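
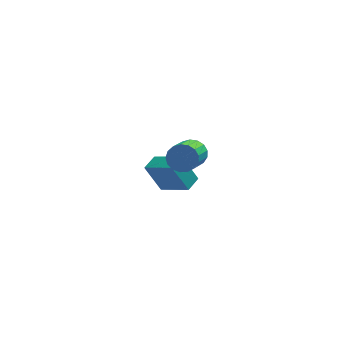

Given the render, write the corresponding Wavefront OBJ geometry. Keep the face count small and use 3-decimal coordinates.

v 1.654 -0.819 1.313
v 1.935 -0.552 1.908
v 1.408 -2.035 2.822
v 1.126 -2.301 2.227
v 1.616 -0.437 1.91
v 1.088 -1.919 2.825
v 1.305 -0.409 1.776
v 0.777 -1.891 2.69
v 1.074 -0.475 1.535
v 0.546 -1.957 2.45
v 0.976 -0.62 1.244
v 0.448 -2.102 2.159
v 1.033 -0.81 0.968
v 0.505 -2.293 1.883
v 1.232 -1.002 0.772
v 0.705 -2.485 1.686
v 1.528 -1.153 0.699
v 1.001 -2.635 1.613
v 1.853 -1.227 0.767
v 1.325 -2.709 1.681
v 2.132 -1.207 0.96
v 1.604 -2.689 1.874
v 2.302 -1.098 1.234
v 1.774 -2.581 2.148
v 2.323 -0.926 1.525
v 1.795 -2.408 2.44
v 2.191 -0.729 1.769
v 1.663 -2.211 2.683
v 0.657 3.216 -4.508
v -0.077 3.418 -3.056
v 1.167 3.941 -4.352
v 0.433 4.143 -2.899
v 1.827 2.237 -3.781
v 1.093 2.439 -2.328
v 2.337 2.962 -3.624
v 1.603 3.164 -2.172
f 2 1 5
f 2 5 3
f 3 5 6
f 3 6 4
f 5 1 7
f 5 7 6
f 6 7 8
f 6 8 4
f 7 1 9
f 7 9 8
f 8 9 10
f 8 10 4
f 9 1 11
f 9 11 10
f 10 11 12
f 10 12 4
f 11 1 13
f 11 13 12
f 12 13 14
f 12 14 4
f 13 1 15
f 13 15 14
f 14 15 16
f 14 16 4
f 15 1 17
f 15 17 16
f 16 17 18
f 16 18 4
f 17 1 19
f 17 19 18
f 18 19 20
f 18 20 4
f 19 1 21
f 19 21 20
f 20 21 22
f 20 22 4
f 21 1 23
f 21 23 22
f 22 23 24
f 22 24 4
f 23 1 25
f 23 25 24
f 24 25 26
f 24 26 4
f 25 1 27
f 25 27 26
f 26 27 28
f 26 28 4
f 27 1 2
f 27 2 28
f 28 2 3
f 28 3 4
f 30 32 29
f 33 30 29
f 29 32 31
f 31 33 29
f 30 36 32
f 34 30 33
f 34 36 30
f 32 36 31
f 35 33 31
f 31 36 35
f 35 34 33
f 36 34 35



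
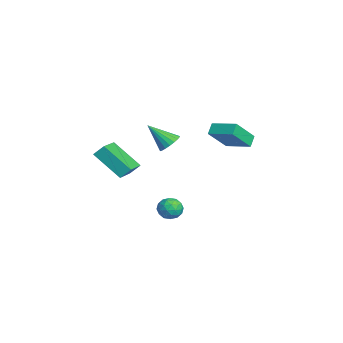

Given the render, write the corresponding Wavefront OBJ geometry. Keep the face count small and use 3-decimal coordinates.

v -0.545 -0.577 -2.839
v -0.131 -1.22 -2.695
v -1.589 -1.16 -2.445
v -1.175 -1.803 -2.301
v -1.073 -1.17 -1.862
v -0.428 -0.809 -2.105
v -1.292 -1.571 -3.035
v -0.647 -1.21 -3.278
v -0.593 -1.834 -2.817
v -0.458 -1.586 -2.092
v -1.262 -0.794 -3.048
v -1.127 -0.546 -2.323
v -0.247 -0.847 -2.802
v -1.473 -1.533 -2.338
v -1.414 -1.161 -2.08
v -1.17 -1.539 -1.996
v -0.421 -0.605 -2.455
v -0.178 -0.983 -2.371
v -0.732 -0.954 -1.88
v -1.542 -1.397 -2.769
v -1.299 -1.775 -2.685
v -0.55 -0.841 -3.144
v -0.306 -1.219 -3.06
v -0.988 -1.426 -3.26
v -0.275 -1.586 -2.789
v -0.888 -1.929 -2.557
v -0.957 -1.793 -2.988
v -0.577 -1.581 -3.131
v -0.195 -1.44 -2.363
v -0.809 -1.784 -2.131
v -0.749 -1.411 -1.873
v -0.37 -1.199 -2.016
v -0.466 -1.802 -2.434
v -0.911 -0.596 -3.009
v -1.525 -0.94 -2.777
v -1.35 -1.181 -3.124
v -0.971 -0.969 -3.267
v -0.832 -0.451 -2.583
v -1.445 -0.794 -2.351
v -1.143 -0.799 -2.009
v -0.763 -0.587 -2.152
v -1.254 -0.578 -2.706
v -2.368 -0.962 1.712
v -1.879 -1.465 1.446
v -2.872 -2.118 2.968
v -1.698 -1.298 1.672
v -1.651 -1.065 1.905
v -1.745 -0.811 2.101
v -1.963 -0.587 2.219
v -2.261 -0.438 2.237
v -2.58 -0.392 2.15
v -2.857 -0.46 1.977
v -3.037 -0.627 1.751
v -3.085 -0.86 1.518
v -2.991 -1.114 1.322
v -2.773 -1.338 1.204
v -2.475 -1.487 1.186
v -2.156 -1.533 1.273
v -3.588 -4.479 0.895
v -3.506 -3.901 1.499
v -2.555 -3.156 -0.511
v -2.473 -2.578 0.093
v -1.967 -5.222 1.387
v -1.885 -4.644 1.991
v -0.934 -3.899 -0.019
v -0.852 -3.321 0.585
v -4.74 2.831 0.97
v -3.96 1.651 2.37
v -3.639 4.002 1.343
v -2.858 2.821 2.742
v -4.222 2.519 0.418
v -3.441 1.338 1.817
v -3.12 3.689 0.79
v -2.34 2.509 2.19
f 1 38 17
f 38 12 41
f 17 41 6
f 38 41 17
f 1 17 13
f 17 6 18
f 13 18 2
f 17 18 13
f 1 13 22
f 13 2 23
f 22 23 8
f 13 23 22
f 1 22 34
f 22 8 37
f 34 37 11
f 22 37 34
f 1 34 38
f 34 11 42
f 38 42 12
f 34 42 38
f 2 18 29
f 18 6 32
f 29 32 10
f 18 32 29
f 6 41 19
f 41 12 40
f 19 40 5
f 41 40 19
f 12 42 39
f 42 11 35
f 39 35 3
f 42 35 39
f 11 37 36
f 37 8 24
f 36 24 7
f 37 24 36
f 8 23 28
f 23 2 25
f 28 25 9
f 23 25 28
f 4 30 16
f 30 10 31
f 16 31 5
f 30 31 16
f 4 16 14
f 16 5 15
f 14 15 3
f 16 15 14
f 4 14 21
f 14 3 20
f 21 20 7
f 14 20 21
f 4 21 26
f 21 7 27
f 26 27 9
f 21 27 26
f 4 26 30
f 26 9 33
f 30 33 10
f 26 33 30
f 5 31 19
f 31 10 32
f 19 32 6
f 31 32 19
f 3 15 39
f 15 5 40
f 39 40 12
f 15 40 39
f 7 20 36
f 20 3 35
f 36 35 11
f 20 35 36
f 9 27 28
f 27 7 24
f 28 24 8
f 27 24 28
f 10 33 29
f 33 9 25
f 29 25 2
f 33 25 29
f 44 43 46
f 44 46 45
f 46 43 47
f 46 47 45
f 47 43 48
f 47 48 45
f 48 43 49
f 48 49 45
f 49 43 50
f 49 50 45
f 50 43 51
f 50 51 45
f 51 43 52
f 51 52 45
f 52 43 53
f 52 53 45
f 53 43 54
f 53 54 45
f 54 43 55
f 54 55 45
f 55 43 56
f 55 56 45
f 56 43 57
f 56 57 45
f 57 43 58
f 57 58 45
f 58 43 44
f 58 44 45
f 60 62 59
f 63 60 59
f 59 62 61
f 61 63 59
f 60 66 62
f 64 60 63
f 64 66 60
f 62 66 61
f 65 63 61
f 61 66 65
f 65 64 63
f 66 64 65
f 68 70 67
f 71 68 67
f 67 70 69
f 69 71 67
f 68 74 70
f 72 68 71
f 72 74 68
f 70 74 69
f 73 71 69
f 69 74 73
f 73 72 71
f 74 72 73



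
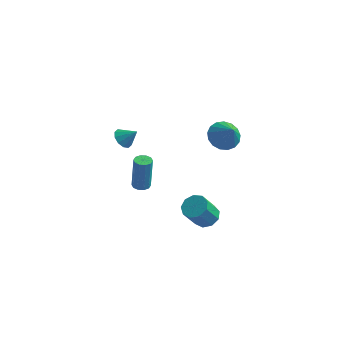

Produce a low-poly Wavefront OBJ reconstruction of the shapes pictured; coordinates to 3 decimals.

v 2.434 -3.259 3.272
v 2.914 -3.885 2.658
v 3.226 -3.881 4.528
v 3.196 -3.499 2.672
v 3.304 -3.058 2.823
v 3.213 -2.662 3.077
v 2.942 -2.404 3.375
v 2.556 -2.341 3.65
v 2.141 -2.488 3.839
v 1.794 -2.812 3.898
v 1.593 -3.238 3.813
v 1.585 -3.669 3.605
v 1.771 -4.006 3.32
v 2.109 -4.171 3.024
v 2.521 -4.128 2.786
v 1.363 -3.067 -4.72
v 1.946 -3.679 -4.883
v 1.499 -4.505 -3.383
v 0.917 -3.893 -3.22
v 2.192 -3.245 -4.571
v 1.745 -4.071 -3.071
v 2.05 -2.728 -4.329
v 1.603 -3.554 -2.829
v 1.587 -2.37 -4.269
v 1.14 -3.196 -2.769
v 1.02 -2.338 -4.421
v 0.573 -3.164 -2.921
v 0.613 -2.647 -4.712
v 0.166 -3.473 -3.212
v 0.557 -3.153 -5.008
v 0.111 -3.979 -3.507
v 0.879 -3.619 -5.168
v 0.432 -4.445 -3.668
v 1.427 -3.826 -5.119
v 0.98 -4.652 -3.619
v -2.371 -4.017 -2.255
v -2.009 -4.444 -2.228
v -1.947 -4.249 -0.037
v -2.309 -3.823 -0.065
v -1.828 -4.151 -2.259
v -1.765 -3.956 -0.069
v -1.853 -3.807 -2.289
v -1.791 -3.613 -0.098
v -2.077 -3.543 -2.306
v -2.014 -3.349 -0.115
v -2.413 -3.461 -2.303
v -2.35 -3.267 -0.113
v -2.733 -3.591 -2.283
v -2.671 -3.396 -0.092
v -2.915 -3.884 -2.251
v -2.852 -3.689 -0.061
v -2.889 -4.227 -2.222
v -2.827 -4.033 -0.031
v -2.666 -4.491 -2.205
v -2.603 -4.297 -0.014
v -2.33 -4.573 -2.207
v -2.267 -4.379 -0.017
v -3.6 -3.718 1.422
v -3.127 -4.043 0.987
v -2.78 -3.562 2.198
v -3.122 -3.608 0.895
v -3.3 -3.215 1.004
v -3.592 -3.014 1.272
v -3.888 -3.082 1.598
v -4.073 -3.393 1.856
v -4.078 -3.828 1.949
v -3.9 -4.221 1.84
v -3.608 -4.422 1.572
v -3.312 -4.354 1.246
f 2 1 4
f 2 4 3
f 4 1 5
f 4 5 3
f 5 1 6
f 5 6 3
f 6 1 7
f 6 7 3
f 7 1 8
f 7 8 3
f 8 1 9
f 8 9 3
f 9 1 10
f 9 10 3
f 10 1 11
f 10 11 3
f 11 1 12
f 11 12 3
f 12 1 13
f 12 13 3
f 13 1 14
f 13 14 3
f 14 1 15
f 14 15 3
f 15 1 2
f 15 2 3
f 17 16 20
f 17 20 18
f 18 20 21
f 18 21 19
f 20 16 22
f 20 22 21
f 21 22 23
f 21 23 19
f 22 16 24
f 22 24 23
f 23 24 25
f 23 25 19
f 24 16 26
f 24 26 25
f 25 26 27
f 25 27 19
f 26 16 28
f 26 28 27
f 27 28 29
f 27 29 19
f 28 16 30
f 28 30 29
f 29 30 31
f 29 31 19
f 30 16 32
f 30 32 31
f 31 32 33
f 31 33 19
f 32 16 34
f 32 34 33
f 33 34 35
f 33 35 19
f 34 16 17
f 34 17 35
f 35 17 18
f 35 18 19
f 37 36 40
f 37 40 38
f 38 40 41
f 38 41 39
f 40 36 42
f 40 42 41
f 41 42 43
f 41 43 39
f 42 36 44
f 42 44 43
f 43 44 45
f 43 45 39
f 44 36 46
f 44 46 45
f 45 46 47
f 45 47 39
f 46 36 48
f 46 48 47
f 47 48 49
f 47 49 39
f 48 36 50
f 48 50 49
f 49 50 51
f 49 51 39
f 50 36 52
f 50 52 51
f 51 52 53
f 51 53 39
f 52 36 54
f 52 54 53
f 53 54 55
f 53 55 39
f 54 36 56
f 54 56 55
f 55 56 57
f 55 57 39
f 56 36 37
f 56 37 57
f 57 37 38
f 57 38 39
f 59 58 61
f 59 61 60
f 61 58 62
f 61 62 60
f 62 58 63
f 62 63 60
f 63 58 64
f 63 64 60
f 64 58 65
f 64 65 60
f 65 58 66
f 65 66 60
f 66 58 67
f 66 67 60
f 67 58 68
f 67 68 60
f 68 58 69
f 68 69 60
f 69 58 59
f 69 59 60



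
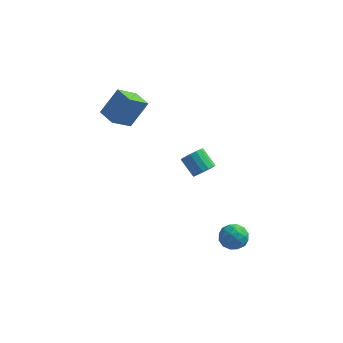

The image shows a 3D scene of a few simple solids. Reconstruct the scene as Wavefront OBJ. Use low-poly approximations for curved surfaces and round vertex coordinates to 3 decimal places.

v 1.779 -0.56 1.817
v 2.087 -0.911 2.378
v 1.21 -0.331 3.224
v 0.901 0.02 2.663
v 2.276 -0.585 2.35
v 1.399 -0.005 3.196
v 2.332 -0.253 2.18
v 1.455 0.328 3.026
v 2.24 -0.002 1.913
v 1.362 0.578 2.759
v 2.024 0.098 1.619
v 1.146 0.679 2.465
v 1.742 0.023 1.379
v 0.865 0.603 2.225
v 1.47 -0.209 1.256
v 0.593 0.371 2.102
v 1.281 -0.535 1.284
v 0.404 0.045 2.13
v 1.225 -0.868 1.454
v 0.348 -0.287 2.3
v 1.318 -1.118 1.721
v 0.44 -0.538 2.567
v 1.534 -1.219 2.015
v 0.656 -0.638 2.861
v 1.815 -1.143 2.255
v 0.938 -0.563 3.101
v -3.273 2.148 2.583
v -4.07 1.126 3.522
v -4.239 2.983 2.673
v -5.036 1.961 3.611
v -2.444 2.939 4.149
v -3.241 1.917 5.087
v -3.41 3.774 4.238
v -4.207 2.752 5.177
v 4.021 -0.144 -3.965
v 4.434 -0.844 -3.524
v 2.686 -0.636 -3.496
v 3.099 -1.336 -3.055
v 3.208 -0.469 -2.75
v 4.032 -0.165 -3.04
v 3.088 -1.315 -3.98
v 3.912 -1.011 -4.27
v 3.857 -1.568 -3.533
v 3.931 -1.046 -2.773
v 3.189 -0.434 -4.247
v 3.263 0.088 -3.487
v 4.344 -0.451 -3.785
v 2.776 -1.029 -3.235
v 2.839 -0.519 -3.055
v 3.082 -0.931 -2.796
v 4.108 -0.052 -3.501
v 4.351 -0.464 -3.242
v 3.631 -0.243 -2.787
v 2.769 -1.016 -3.778
v 3.012 -1.428 -3.519
v 4.038 -0.549 -4.224
v 4.281 -0.961 -3.965
v 3.489 -1.237 -4.233
v 4.248 -1.288 -3.532
v 3.464 -1.577 -3.256
v 3.457 -1.564 -3.8
v 3.942 -1.386 -3.97
v 4.292 -0.981 -3.085
v 3.508 -1.27 -2.809
v 3.571 -0.76 -2.63
v 4.056 -0.582 -2.801
v 3.953 -1.406 -3.09
v 3.612 -0.21 -4.211
v 2.828 -0.499 -3.935
v 3.064 -0.898 -4.219
v 3.549 -0.72 -4.39
v 3.656 0.097 -3.764
v 2.872 -0.192 -3.488
v 3.178 -0.094 -3.05
v 3.663 0.084 -3.22
v 3.167 -0.074 -3.93
f 2 1 5
f 2 5 3
f 3 5 6
f 3 6 4
f 5 1 7
f 5 7 6
f 6 7 8
f 6 8 4
f 7 1 9
f 7 9 8
f 8 9 10
f 8 10 4
f 9 1 11
f 9 11 10
f 10 11 12
f 10 12 4
f 11 1 13
f 11 13 12
f 12 13 14
f 12 14 4
f 13 1 15
f 13 15 14
f 14 15 16
f 14 16 4
f 15 1 17
f 15 17 16
f 16 17 18
f 16 18 4
f 17 1 19
f 17 19 18
f 18 19 20
f 18 20 4
f 19 1 21
f 19 21 20
f 20 21 22
f 20 22 4
f 21 1 23
f 21 23 22
f 22 23 24
f 22 24 4
f 23 1 25
f 23 25 24
f 24 25 26
f 24 26 4
f 25 1 2
f 25 2 26
f 26 2 3
f 26 3 4
f 28 30 27
f 31 28 27
f 27 30 29
f 29 31 27
f 28 34 30
f 32 28 31
f 32 34 28
f 30 34 29
f 33 31 29
f 29 34 33
f 33 32 31
f 34 32 33
f 35 72 51
f 72 46 75
f 51 75 40
f 72 75 51
f 35 51 47
f 51 40 52
f 47 52 36
f 51 52 47
f 35 47 56
f 47 36 57
f 56 57 42
f 47 57 56
f 35 56 68
f 56 42 71
f 68 71 45
f 56 71 68
f 35 68 72
f 68 45 76
f 72 76 46
f 68 76 72
f 36 52 63
f 52 40 66
f 63 66 44
f 52 66 63
f 40 75 53
f 75 46 74
f 53 74 39
f 75 74 53
f 46 76 73
f 76 45 69
f 73 69 37
f 76 69 73
f 45 71 70
f 71 42 58
f 70 58 41
f 71 58 70
f 42 57 62
f 57 36 59
f 62 59 43
f 57 59 62
f 38 64 50
f 64 44 65
f 50 65 39
f 64 65 50
f 38 50 48
f 50 39 49
f 48 49 37
f 50 49 48
f 38 48 55
f 48 37 54
f 55 54 41
f 48 54 55
f 38 55 60
f 55 41 61
f 60 61 43
f 55 61 60
f 38 60 64
f 60 43 67
f 64 67 44
f 60 67 64
f 39 65 53
f 65 44 66
f 53 66 40
f 65 66 53
f 37 49 73
f 49 39 74
f 73 74 46
f 49 74 73
f 41 54 70
f 54 37 69
f 70 69 45
f 54 69 70
f 43 61 62
f 61 41 58
f 62 58 42
f 61 58 62
f 44 67 63
f 67 43 59
f 63 59 36
f 67 59 63



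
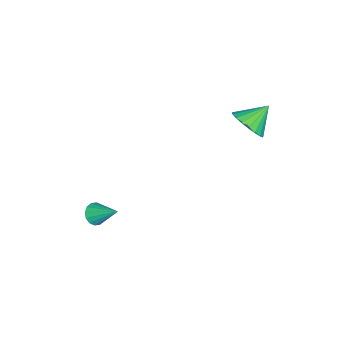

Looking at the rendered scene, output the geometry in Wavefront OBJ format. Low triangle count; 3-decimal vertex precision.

v 0.214 -4.539 -3.813
v 0.465 -4.209 -4.314
v 0.526 -3.221 -2.787
v 0.137 -4.132 -4.314
v -0.17 -4.164 -4.179
v -0.374 -4.297 -3.947
v -0.42 -4.494 -3.679
v -0.296 -4.704 -3.447
v -0.036 -4.87 -3.313
v 0.292 -4.947 -3.313
v 0.599 -4.915 -3.447
v 0.802 -4.782 -3.68
v 0.849 -4.584 -3.948
v 0.725 -4.374 -4.18
v -2.966 1.947 2.712
v -2.498 1.535 3.495
v -3.874 2.653 3.628
v -2.281 1.886 3.439
v -2.183 2.247 3.258
v -2.22 2.556 2.983
v -2.386 2.76 2.66
v -2.652 2.824 2.347
v -2.973 2.735 2.097
v -3.292 2.511 1.954
v -3.555 2.189 1.941
v -3.716 1.825 2.062
v -3.747 1.482 2.296
v -3.643 1.22 2.601
v -3.422 1.083 2.926
v -3.122 1.096 3.214
v -2.796 1.256 3.415
f 2 1 4
f 2 4 3
f 4 1 5
f 4 5 3
f 5 1 6
f 5 6 3
f 6 1 7
f 6 7 3
f 7 1 8
f 7 8 3
f 8 1 9
f 8 9 3
f 9 1 10
f 9 10 3
f 10 1 11
f 10 11 3
f 11 1 12
f 11 12 3
f 12 1 13
f 12 13 3
f 13 1 14
f 13 14 3
f 14 1 2
f 14 2 3
f 16 15 18
f 16 18 17
f 18 15 19
f 18 19 17
f 19 15 20
f 19 20 17
f 20 15 21
f 20 21 17
f 21 15 22
f 21 22 17
f 22 15 23
f 22 23 17
f 23 15 24
f 23 24 17
f 24 15 25
f 24 25 17
f 25 15 26
f 25 26 17
f 26 15 27
f 26 27 17
f 27 15 28
f 27 28 17
f 28 15 29
f 28 29 17
f 29 15 30
f 29 30 17
f 30 15 31
f 30 31 17
f 31 15 16
f 31 16 17



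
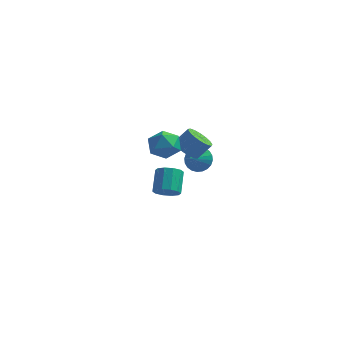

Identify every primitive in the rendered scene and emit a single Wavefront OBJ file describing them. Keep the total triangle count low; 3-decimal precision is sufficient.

v 0.888 -3.867 -0.413
v 1.389 -3.464 -0.759
v 1.193 -2.41 0.188
v 0.692 -2.813 0.533
v 0.987 -3.374 -0.942
v 0.791 -2.32 0.004
v 0.547 -3.472 -0.924
v 0.351 -2.418 0.023
v 0.237 -3.722 -0.71
v 0.041 -2.668 0.236
v 0.176 -4.026 -0.383
v -0.02 -2.972 0.563
v 0.387 -4.27 -0.068
v 0.191 -3.216 0.879
v 0.789 -4.36 0.116
v 0.593 -3.306 1.062
v 1.229 -4.262 0.097
v 1.033 -3.208 1.044
v 1.539 -4.012 -0.116
v 1.343 -2.958 0.83
v 1.6 -3.708 -0.443
v 1.404 -2.654 0.503
v 0.114 4.071 -2.721
v 0.381 4.469 -1.995
v -0.094 3.149 -2.139
v 0.05 4.544 -1.994
v -0.271 4.548 -2.103
v -0.534 4.479 -2.307
v -0.698 4.347 -2.573
v -0.738 4.174 -2.862
v -0.649 3.985 -3.13
v -0.444 3.809 -3.335
v -0.154 3.673 -3.447
v 0.177 3.598 -3.448
v 0.499 3.594 -3.339
v 0.761 3.663 -3.135
v 0.926 3.795 -2.869
v 0.966 3.968 -2.58
v 0.877 4.157 -2.312
v 0.672 4.333 -2.107
v 0.289 1.242 -0.302
v 0.904 0.689 -0.501
v 1.565 1.105 0.383
v 0.951 1.658 0.582
v 0.993 1.018 -0.723
v 1.654 1.434 0.161
v 0.922 1.398 -0.848
v 1.583 1.815 0.036
v 0.705 1.742 -0.849
v 1.366 2.159 0.035
v 0.393 1.972 -0.724
v 1.055 2.389 0.16
v 0.058 2.035 -0.503
v 0.719 2.451 0.382
v -0.225 1.915 -0.235
v 0.437 2.332 0.649
v -0.389 1.642 0.017
v 0.272 2.058 0.901
v -0.399 1.277 0.196
v 0.263 1.693 1.08
v -0.25 0.903 0.261
v 0.411 1.32 1.145
v 0.022 0.608 0.197
v 0.683 1.024 1.081
v 0.355 0.457 0.019
v 1.016 0.874 0.903
v 0.673 0.486 -0.233
v 1.334 0.903 0.651
v -0.884 0.845 1.193
v 0.084 0.565 1.139
v -1.244 -0.165 -0.039
v -0.276 -0.445 -0.093
v -0.835 -0.713 0.704
v -0.613 -0.088 1.465
v -0.547 0.488 -0.365
v -0.325 1.113 0.396
v 0.292 0.345 0.176
v 0.115 -0.397 0.837
v -1.275 0.797 0.263
v -1.452 0.055 0.924
f 2 1 5
f 2 5 3
f 3 5 6
f 3 6 4
f 5 1 7
f 5 7 6
f 6 7 8
f 6 8 4
f 7 1 9
f 7 9 8
f 8 9 10
f 8 10 4
f 9 1 11
f 9 11 10
f 10 11 12
f 10 12 4
f 11 1 13
f 11 13 12
f 12 13 14
f 12 14 4
f 13 1 15
f 13 15 14
f 14 15 16
f 14 16 4
f 15 1 17
f 15 17 16
f 16 17 18
f 16 18 4
f 17 1 19
f 17 19 18
f 18 19 20
f 18 20 4
f 19 1 21
f 19 21 20
f 20 21 22
f 20 22 4
f 21 1 2
f 21 2 22
f 22 2 3
f 22 3 4
f 24 23 26
f 24 26 25
f 26 23 27
f 26 27 25
f 27 23 28
f 27 28 25
f 28 23 29
f 28 29 25
f 29 23 30
f 29 30 25
f 30 23 31
f 30 31 25
f 31 23 32
f 31 32 25
f 32 23 33
f 32 33 25
f 33 23 34
f 33 34 25
f 34 23 35
f 34 35 25
f 35 23 36
f 35 36 25
f 36 23 37
f 36 37 25
f 37 23 38
f 37 38 25
f 38 23 39
f 38 39 25
f 39 23 40
f 39 40 25
f 40 23 24
f 40 24 25
f 42 41 45
f 42 45 43
f 43 45 46
f 43 46 44
f 45 41 47
f 45 47 46
f 46 47 48
f 46 48 44
f 47 41 49
f 47 49 48
f 48 49 50
f 48 50 44
f 49 41 51
f 49 51 50
f 50 51 52
f 50 52 44
f 51 41 53
f 51 53 52
f 52 53 54
f 52 54 44
f 53 41 55
f 53 55 54
f 54 55 56
f 54 56 44
f 55 41 57
f 55 57 56
f 56 57 58
f 56 58 44
f 57 41 59
f 57 59 58
f 58 59 60
f 58 60 44
f 59 41 61
f 59 61 60
f 60 61 62
f 60 62 44
f 61 41 63
f 61 63 62
f 62 63 64
f 62 64 44
f 63 41 65
f 63 65 64
f 64 65 66
f 64 66 44
f 65 41 67
f 65 67 66
f 66 67 68
f 66 68 44
f 67 41 42
f 67 42 68
f 68 42 43
f 68 43 44
f 69 80 74
f 69 74 70
f 69 70 76
f 69 76 79
f 69 79 80
f 70 74 78
f 74 80 73
f 80 79 71
f 79 76 75
f 76 70 77
f 72 78 73
f 72 73 71
f 72 71 75
f 72 75 77
f 72 77 78
f 73 78 74
f 71 73 80
f 75 71 79
f 77 75 76
f 78 77 70



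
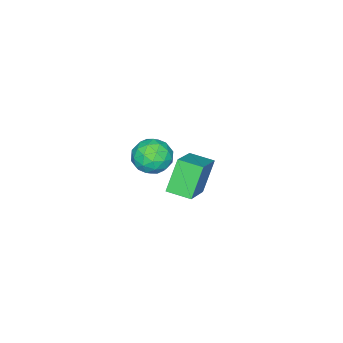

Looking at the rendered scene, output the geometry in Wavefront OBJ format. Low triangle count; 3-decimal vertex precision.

v -2.241 -1.931 -3.374
v -2.951 -1.94 -2.202
v -2.457 -1.045 -3.498
v -3.168 -1.054 -2.327
v -0.892 -1.486 -2.553
v -1.603 -1.495 -1.382
v -1.109 -0.6 -2.678
v -1.819 -0.609 -1.506
v 1.136 0.202 1.388
v 1.59 -0.033 0.889
v 0.95 -0.887 1.731
v 1.404 -1.122 1.232
v 1.649 -0.752 1.793
v 1.764 -0.079 1.58
v 0.776 -0.841 1.04
v 0.891 -0.168 0.827
v 1.368 -0.678 0.673
v 1.908 -0.623 1.139
v 0.632 -0.297 1.481
v 1.172 -0.242 1.947
v 1.38 0.18 1.108
v 1.16 -1.1 1.512
v 1.304 -0.883 1.842
v 1.572 -1.021 1.548
v 1.482 0.153 1.515
v 1.749 0.015 1.221
v 1.783 -0.408 1.753
v 0.791 -0.935 1.399
v 1.058 -1.073 1.105
v 0.968 0.101 1.072
v 1.236 -0.037 0.778
v 0.757 -0.512 0.867
v 1.516 -0.337 0.688
v 1.406 -0.977 0.89
v 1.037 -0.812 0.777
v 1.105 -0.416 0.652
v 1.833 -0.305 0.962
v 1.724 -0.945 1.164
v 1.868 -0.728 1.493
v 1.935 -0.332 1.368
v 1.702 -0.684 0.835
v 0.816 0.025 1.456
v 0.707 -0.615 1.658
v 0.605 -0.588 1.252
v 0.672 -0.192 1.127
v 1.134 0.057 1.73
v 1.024 -0.583 1.932
v 1.435 -0.504 1.968
v 1.503 -0.108 1.843
v 0.838 -0.236 1.785
f 2 4 1
f 5 2 1
f 1 4 3
f 3 5 1
f 2 8 4
f 6 2 5
f 6 8 2
f 4 8 3
f 7 5 3
f 3 8 7
f 7 6 5
f 8 6 7
f 9 46 25
f 46 20 49
f 25 49 14
f 46 49 25
f 9 25 21
f 25 14 26
f 21 26 10
f 25 26 21
f 9 21 30
f 21 10 31
f 30 31 16
f 21 31 30
f 9 30 42
f 30 16 45
f 42 45 19
f 30 45 42
f 9 42 46
f 42 19 50
f 46 50 20
f 42 50 46
f 10 26 37
f 26 14 40
f 37 40 18
f 26 40 37
f 14 49 27
f 49 20 48
f 27 48 13
f 49 48 27
f 20 50 47
f 50 19 43
f 47 43 11
f 50 43 47
f 19 45 44
f 45 16 32
f 44 32 15
f 45 32 44
f 16 31 36
f 31 10 33
f 36 33 17
f 31 33 36
f 12 38 24
f 38 18 39
f 24 39 13
f 38 39 24
f 12 24 22
f 24 13 23
f 22 23 11
f 24 23 22
f 12 22 29
f 22 11 28
f 29 28 15
f 22 28 29
f 12 29 34
f 29 15 35
f 34 35 17
f 29 35 34
f 12 34 38
f 34 17 41
f 38 41 18
f 34 41 38
f 13 39 27
f 39 18 40
f 27 40 14
f 39 40 27
f 11 23 47
f 23 13 48
f 47 48 20
f 23 48 47
f 15 28 44
f 28 11 43
f 44 43 19
f 28 43 44
f 17 35 36
f 35 15 32
f 36 32 16
f 35 32 36
f 18 41 37
f 41 17 33
f 37 33 10
f 41 33 37



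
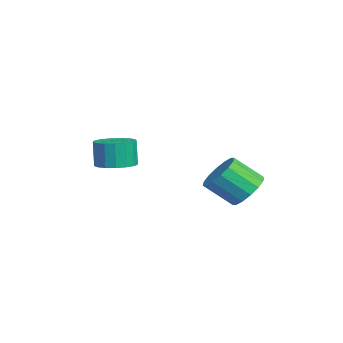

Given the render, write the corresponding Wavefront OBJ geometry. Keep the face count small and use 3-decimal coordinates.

v 3.493 1.367 -1.19
v 4.116 1.609 -0.808
v 3.97 0.654 0.033
v 3.347 0.413 -0.35
v 3.81 1.803 -0.64
v 3.665 0.848 0.2
v 3.42 1.88 -0.62
v 3.274 0.925 0.22
v 3.049 1.82 -0.753
v 2.903 0.865 0.087
v 2.797 1.638 -1.003
v 2.651 0.684 -0.163
v 2.731 1.384 -1.303
v 2.586 0.43 -0.463
v 2.87 1.126 -1.573
v 2.724 0.171 -0.732
v 3.175 0.932 -1.74
v 3.03 -0.023 -0.9
v 3.566 0.855 -1.76
v 3.42 -0.1 -0.92
v 3.937 0.915 -1.627
v 3.791 -0.04 -0.787
v 4.189 1.096 -1.377
v 4.043 0.142 -0.537
v 4.254 1.35 -1.077
v 4.109 0.396 -0.237
v -0.414 -2.685 -1.283
v -0.024 -3.325 -1.237
v -0.196 -3.354 -0.171
v -0.586 -2.715 -0.217
v 0.224 -3.069 -1.19
v 0.051 -3.098 -0.124
v 0.326 -2.726 -1.164
v 0.153 -2.755 -0.098
v 0.258 -2.373 -1.166
v 0.086 -2.402 -0.1
v 0.037 -2.092 -1.194
v -0.136 -2.121 -0.128
v -0.288 -1.947 -1.242
v -0.461 -1.976 -0.177
v -0.642 -1.971 -1.3
v -0.814 -2 -0.235
v -0.943 -2.159 -1.354
v -1.115 -2.188 -0.288
v -1.123 -2.467 -1.392
v -1.295 -2.496 -0.326
v -1.14 -2.825 -1.404
v -1.313 -2.854 -0.339
v -0.992 -3.152 -1.389
v -1.164 -3.181 -0.323
v -0.71 -3.371 -1.35
v -0.883 -3.4 -0.284
v -0.361 -3.434 -1.295
v -0.534 -3.463 -0.229
f 2 1 5
f 2 5 3
f 3 5 6
f 3 6 4
f 5 1 7
f 5 7 6
f 6 7 8
f 6 8 4
f 7 1 9
f 7 9 8
f 8 9 10
f 8 10 4
f 9 1 11
f 9 11 10
f 10 11 12
f 10 12 4
f 11 1 13
f 11 13 12
f 12 13 14
f 12 14 4
f 13 1 15
f 13 15 14
f 14 15 16
f 14 16 4
f 15 1 17
f 15 17 16
f 16 17 18
f 16 18 4
f 17 1 19
f 17 19 18
f 18 19 20
f 18 20 4
f 19 1 21
f 19 21 20
f 20 21 22
f 20 22 4
f 21 1 23
f 21 23 22
f 22 23 24
f 22 24 4
f 23 1 25
f 23 25 24
f 24 25 26
f 24 26 4
f 25 1 2
f 25 2 26
f 26 2 3
f 26 3 4
f 28 27 31
f 28 31 29
f 29 31 32
f 29 32 30
f 31 27 33
f 31 33 32
f 32 33 34
f 32 34 30
f 33 27 35
f 33 35 34
f 34 35 36
f 34 36 30
f 35 27 37
f 35 37 36
f 36 37 38
f 36 38 30
f 37 27 39
f 37 39 38
f 38 39 40
f 38 40 30
f 39 27 41
f 39 41 40
f 40 41 42
f 40 42 30
f 41 27 43
f 41 43 42
f 42 43 44
f 42 44 30
f 43 27 45
f 43 45 44
f 44 45 46
f 44 46 30
f 45 27 47
f 45 47 46
f 46 47 48
f 46 48 30
f 47 27 49
f 47 49 48
f 48 49 50
f 48 50 30
f 49 27 51
f 49 51 50
f 50 51 52
f 50 52 30
f 51 27 53
f 51 53 52
f 52 53 54
f 52 54 30
f 53 27 28
f 53 28 54
f 54 28 29
f 54 29 30



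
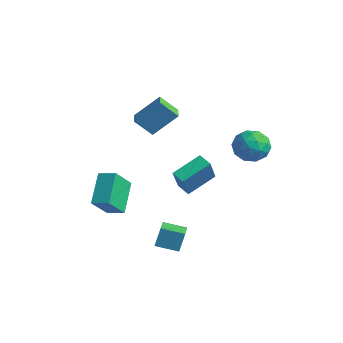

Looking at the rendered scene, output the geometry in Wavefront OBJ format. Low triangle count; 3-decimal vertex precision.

v -1.646 0.641 -3.024
v -1.401 2.448 -2.156
v -0.772 0.66 -3.311
v -0.527 2.467 -2.442
v -1.073 -0.247 -1.338
v -0.828 1.56 -0.469
v -0.199 -0.228 -1.624
v 0.046 1.579 -0.756
v -3.32 -1.179 2.223
v -2.504 0.029 3.65
v -4.117 -0.533 2.132
v -3.301 0.674 3.56
v -2.599 -0.434 1.18
v -1.783 0.773 2.608
v -3.396 0.211 1.09
v -2.58 1.419 2.517
v 2.316 3.361 0.139
v 3.075 3.099 0.986
v 0.905 2.681 1.194
v 1.664 2.419 2.041
v 1.425 3.535 1.795
v 2.297 3.955 1.144
v 1.683 1.825 1.036
v 2.555 2.245 0.385
v 2.684 2.15 1.541
v 2.525 3.207 2.01
v 1.455 2.573 0.17
v 1.296 3.63 0.639
v 2.819 3.29 0.47
v 1.161 2.49 1.71
v 1.02 3.146 1.566
v 1.467 2.992 2.063
v 2.362 3.793 0.563
v 2.809 3.639 1.06
v 1.839 3.895 1.536
v 1.171 2.141 1.12
v 1.618 1.987 1.617
v 2.513 2.788 0.117
v 2.96 2.634 0.614
v 2.141 1.885 0.644
v 3.036 2.578 1.294
v 2.206 2.178 1.914
v 2.217 1.829 1.323
v 2.73 2.076 0.94
v 2.942 3.199 1.57
v 2.113 2.799 2.189
v 1.972 3.455 2.045
v 2.485 3.702 1.662
v 2.712 2.641 1.895
v 1.867 2.981 -0.009
v 1.038 2.581 0.61
v 1.495 2.078 0.518
v 2.008 2.325 0.135
v 1.774 3.602 0.266
v 0.944 3.202 0.886
v 1.25 3.704 1.24
v 1.763 3.951 0.857
v 1.268 3.139 0.285
v 2.644 -4.614 -3.529
v 2.638 -4.188 -2.332
v 1.786 -3.746 -3.842
v 1.78 -3.32 -2.645
v 3.64 -3.74 -3.835
v 3.634 -3.314 -2.638
v 2.782 -2.872 -4.148
v 2.776 -2.446 -2.951
v -3.25 -2.741 -2.217
v -3.019 -3.996 -0.782
v -2.29 -2.254 -1.945
v -2.059 -3.509 -0.51
v -2.181 -4.091 -3.57
v -1.95 -5.346 -2.135
v -1.221 -3.604 -3.298
v -0.99 -4.859 -1.863
f 2 4 1
f 5 2 1
f 1 4 3
f 3 5 1
f 2 8 4
f 6 2 5
f 6 8 2
f 4 8 3
f 7 5 3
f 3 8 7
f 7 6 5
f 8 6 7
f 10 12 9
f 13 10 9
f 9 12 11
f 11 13 9
f 10 16 12
f 14 10 13
f 14 16 10
f 12 16 11
f 15 13 11
f 11 16 15
f 15 14 13
f 16 14 15
f 17 54 33
f 54 28 57
f 33 57 22
f 54 57 33
f 17 33 29
f 33 22 34
f 29 34 18
f 33 34 29
f 17 29 38
f 29 18 39
f 38 39 24
f 29 39 38
f 17 38 50
f 38 24 53
f 50 53 27
f 38 53 50
f 17 50 54
f 50 27 58
f 54 58 28
f 50 58 54
f 18 34 45
f 34 22 48
f 45 48 26
f 34 48 45
f 22 57 35
f 57 28 56
f 35 56 21
f 57 56 35
f 28 58 55
f 58 27 51
f 55 51 19
f 58 51 55
f 27 53 52
f 53 24 40
f 52 40 23
f 53 40 52
f 24 39 44
f 39 18 41
f 44 41 25
f 39 41 44
f 20 46 32
f 46 26 47
f 32 47 21
f 46 47 32
f 20 32 30
f 32 21 31
f 30 31 19
f 32 31 30
f 20 30 37
f 30 19 36
f 37 36 23
f 30 36 37
f 20 37 42
f 37 23 43
f 42 43 25
f 37 43 42
f 20 42 46
f 42 25 49
f 46 49 26
f 42 49 46
f 21 47 35
f 47 26 48
f 35 48 22
f 47 48 35
f 19 31 55
f 31 21 56
f 55 56 28
f 31 56 55
f 23 36 52
f 36 19 51
f 52 51 27
f 36 51 52
f 25 43 44
f 43 23 40
f 44 40 24
f 43 40 44
f 26 49 45
f 49 25 41
f 45 41 18
f 49 41 45
f 60 62 59
f 63 60 59
f 59 62 61
f 61 63 59
f 60 66 62
f 64 60 63
f 64 66 60
f 62 66 61
f 65 63 61
f 61 66 65
f 65 64 63
f 66 64 65
f 68 70 67
f 71 68 67
f 67 70 69
f 69 71 67
f 68 74 70
f 72 68 71
f 72 74 68
f 70 74 69
f 73 71 69
f 69 74 73
f 73 72 71
f 74 72 73



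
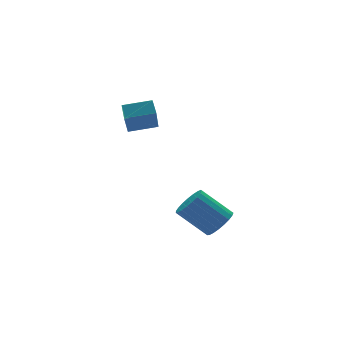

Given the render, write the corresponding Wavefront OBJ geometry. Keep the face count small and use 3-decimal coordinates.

v -2.362 0.58 2.221
v -2.94 -0.227 3.674
v -2.136 1.372 2.751
v -2.715 0.565 4.204
v -0.905 -0.005 2.476
v -1.484 -0.812 3.929
v -0.68 0.787 3.006
v -1.258 -0.02 4.459
v 0.595 -3.681 -3.323
v 1.271 -2.971 -3.317
v 0.08 -1.849 -1.891
v -0.595 -2.559 -1.897
v 1.024 -2.851 -3.618
v -0.167 -1.729 -2.192
v 0.703 -2.874 -3.868
v -0.488 -1.752 -2.442
v 0.364 -3.036 -4.024
v -0.827 -1.915 -2.598
v 0.064 -3.31 -4.058
v -1.127 -2.189 -2.633
v -0.144 -3.649 -3.966
v -1.334 -2.527 -2.54
v -0.224 -3.992 -3.762
v -1.414 -2.871 -2.336
v -0.162 -4.282 -3.482
v -1.353 -3.16 -2.057
v 0.031 -4.468 -3.175
v -1.16 -3.346 -1.749
v 0.321 -4.518 -2.893
v -0.87 -3.396 -1.468
v 0.659 -4.423 -2.686
v -0.532 -3.301 -1.26
v 0.986 -4.2 -2.589
v -0.205 -3.078 -1.163
v 1.245 -3.887 -2.618
v 0.054 -2.765 -1.193
v 1.392 -3.538 -2.77
v 0.201 -2.416 -1.344
v 1.401 -3.214 -3.017
v 0.21 -2.093 -1.591
f 2 4 1
f 5 2 1
f 1 4 3
f 3 5 1
f 2 8 4
f 6 2 5
f 6 8 2
f 4 8 3
f 7 5 3
f 3 8 7
f 7 6 5
f 8 6 7
f 10 9 13
f 10 13 11
f 11 13 14
f 11 14 12
f 13 9 15
f 13 15 14
f 14 15 16
f 14 16 12
f 15 9 17
f 15 17 16
f 16 17 18
f 16 18 12
f 17 9 19
f 17 19 18
f 18 19 20
f 18 20 12
f 19 9 21
f 19 21 20
f 20 21 22
f 20 22 12
f 21 9 23
f 21 23 22
f 22 23 24
f 22 24 12
f 23 9 25
f 23 25 24
f 24 25 26
f 24 26 12
f 25 9 27
f 25 27 26
f 26 27 28
f 26 28 12
f 27 9 29
f 27 29 28
f 28 29 30
f 28 30 12
f 29 9 31
f 29 31 30
f 30 31 32
f 30 32 12
f 31 9 33
f 31 33 32
f 32 33 34
f 32 34 12
f 33 9 35
f 33 35 34
f 34 35 36
f 34 36 12
f 35 9 37
f 35 37 36
f 36 37 38
f 36 38 12
f 37 9 39
f 37 39 38
f 38 39 40
f 38 40 12
f 39 9 10
f 39 10 40
f 40 10 11
f 40 11 12



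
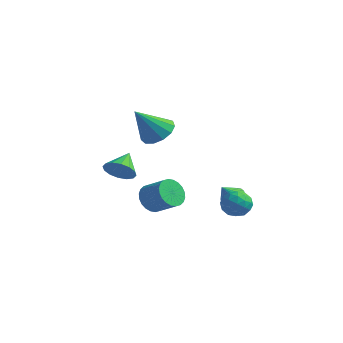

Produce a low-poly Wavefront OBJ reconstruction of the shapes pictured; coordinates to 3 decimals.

v 1.713 -3.947 0.099
v 2.152 -3.85 -0.658
v 3.385 -3.796 0.064
v 2.947 -3.893 0.821
v 2.089 -3.523 -0.574
v 3.322 -3.469 0.148
v 1.969 -3.26 -0.389
v 3.202 -3.206 0.333
v 1.809 -3.103 -0.128
v 3.043 -3.048 0.593
v 1.636 -3.073 0.166
v 2.869 -3.019 0.888
v 1.474 -3.177 0.451
v 2.707 -3.123 1.173
v 1.348 -3.398 0.682
v 2.581 -3.344 1.403
v 1.278 -3.702 0.824
v 2.512 -3.648 1.546
v 1.275 -4.044 0.856
v 2.508 -3.99 1.578
v 1.338 -4.371 0.772
v 2.571 -4.317 1.494
v 1.458 -4.634 0.587
v 2.691 -4.58 1.309
v 1.617 -4.792 0.327
v 2.851 -4.737 1.048
v 1.791 -4.821 0.032
v 3.024 -4.767 0.754
v 1.953 -4.717 -0.253
v 3.186 -4.663 0.469
v 2.079 -4.496 -0.483
v 3.312 -4.442 0.238
v 2.148 -4.192 -0.626
v 3.382 -4.138 0.096
v -1.138 -0.041 2.819
v -0.285 -0.621 2.628
v -1.622 -1.299 4.481
v -0.116 -0.194 3
v -0.271 0.282 3.315
v -0.702 0.655 3.473
v -1.272 0.808 3.422
v -1.799 0.691 3.181
v -2.116 0.341 2.824
v -2.123 -0.13 2.466
v -1.817 -0.572 2.219
v -1.296 -0.846 2.164
v -0.725 -0.865 2.316
v 3.161 0.347 -1.545
v 3.661 0.959 -1.176
v 3.979 -0.659 -0.984
v 4.479 -0.047 -0.615
v 3.663 -0.173 -0.332
v 3.158 0.449 -0.678
v 4.482 -0.149 -1.482
v 3.977 0.473 -1.828
v 4.478 0.653 -1.136
v 3.971 0.638 -0.426
v 3.669 -0.338 -1.734
v 3.162 -0.353 -1.024
v 3.34 0.741 -1.41
v 4.3 -0.441 -0.75
v 3.821 -0.515 -0.584
v 4.115 -0.155 -0.367
v 3.044 0.441 -1.117
v 3.338 0.801 -0.9
v 3.338 0.136 -0.404
v 4.302 -0.501 -1.26
v 4.596 -0.141 -1.043
v 3.525 0.455 -1.793
v 3.819 0.815 -1.576
v 4.302 0.164 -1.756
v 4.113 0.921 -1.17
v 4.594 0.33 -0.84
v 4.596 0.27 -1.349
v 4.299 0.635 -1.553
v 3.816 0.912 -0.752
v 4.296 0.321 -0.422
v 3.817 0.247 -0.256
v 3.52 0.612 -0.46
v 4.296 0.732 -0.729
v 3.344 -0.021 -1.738
v 3.824 -0.612 -1.408
v 4.12 -0.312 -1.7
v 3.823 0.053 -1.904
v 3.046 -0.03 -1.32
v 3.527 -0.621 -0.99
v 3.341 -0.335 -0.607
v 3.044 0.03 -0.811
v 3.344 -0.432 -1.431
v -2.706 -1.257 -0.019
v -2.233 -0.71 -0.603
v -3.054 -0.063 0.819
v -2.682 -0.719 -0.777
v -3.137 -0.872 -0.747
v -3.477 -1.128 -0.523
v -3.61 -1.419 -0.163
v -3.502 -1.667 0.235
v -3.179 -1.805 0.565
v -2.731 -1.796 0.739
v -2.275 -1.643 0.709
v -1.935 -1.386 0.485
v -1.802 -1.095 0.125
v -1.911 -0.848 -0.273
v 1.324 3.122 -2.275
v 1.763 3.531 -1.858
v 1.136 2.418 -1.385
v 1.472 3.667 -1.812
v 1.152 3.696 -1.857
v 0.865 3.611 -1.985
v 0.67 3.429 -2.17
v 0.604 3.186 -2.376
v 0.681 2.931 -2.562
v 0.885 2.714 -2.691
v 1.176 2.578 -2.738
v 1.497 2.549 -2.692
v 1.783 2.634 -2.564
v 1.978 2.816 -2.379
v 2.044 3.058 -2.173
v 1.967 3.313 -1.987
f 2 1 5
f 2 5 3
f 3 5 6
f 3 6 4
f 5 1 7
f 5 7 6
f 6 7 8
f 6 8 4
f 7 1 9
f 7 9 8
f 8 9 10
f 8 10 4
f 9 1 11
f 9 11 10
f 10 11 12
f 10 12 4
f 11 1 13
f 11 13 12
f 12 13 14
f 12 14 4
f 13 1 15
f 13 15 14
f 14 15 16
f 14 16 4
f 15 1 17
f 15 17 16
f 16 17 18
f 16 18 4
f 17 1 19
f 17 19 18
f 18 19 20
f 18 20 4
f 19 1 21
f 19 21 20
f 20 21 22
f 20 22 4
f 21 1 23
f 21 23 22
f 22 23 24
f 22 24 4
f 23 1 25
f 23 25 24
f 24 25 26
f 24 26 4
f 25 1 27
f 25 27 26
f 26 27 28
f 26 28 4
f 27 1 29
f 27 29 28
f 28 29 30
f 28 30 4
f 29 1 31
f 29 31 30
f 30 31 32
f 30 32 4
f 31 1 33
f 31 33 32
f 32 33 34
f 32 34 4
f 33 1 2
f 33 2 34
f 34 2 3
f 34 3 4
f 36 35 38
f 36 38 37
f 38 35 39
f 38 39 37
f 39 35 40
f 39 40 37
f 40 35 41
f 40 41 37
f 41 35 42
f 41 42 37
f 42 35 43
f 42 43 37
f 43 35 44
f 43 44 37
f 44 35 45
f 44 45 37
f 45 35 46
f 45 46 37
f 46 35 47
f 46 47 37
f 47 35 36
f 47 36 37
f 48 85 64
f 85 59 88
f 64 88 53
f 85 88 64
f 48 64 60
f 64 53 65
f 60 65 49
f 64 65 60
f 48 60 69
f 60 49 70
f 69 70 55
f 60 70 69
f 48 69 81
f 69 55 84
f 81 84 58
f 69 84 81
f 48 81 85
f 81 58 89
f 85 89 59
f 81 89 85
f 49 65 76
f 65 53 79
f 76 79 57
f 65 79 76
f 53 88 66
f 88 59 87
f 66 87 52
f 88 87 66
f 59 89 86
f 89 58 82
f 86 82 50
f 89 82 86
f 58 84 83
f 84 55 71
f 83 71 54
f 84 71 83
f 55 70 75
f 70 49 72
f 75 72 56
f 70 72 75
f 51 77 63
f 77 57 78
f 63 78 52
f 77 78 63
f 51 63 61
f 63 52 62
f 61 62 50
f 63 62 61
f 51 61 68
f 61 50 67
f 68 67 54
f 61 67 68
f 51 68 73
f 68 54 74
f 73 74 56
f 68 74 73
f 51 73 77
f 73 56 80
f 77 80 57
f 73 80 77
f 52 78 66
f 78 57 79
f 66 79 53
f 78 79 66
f 50 62 86
f 62 52 87
f 86 87 59
f 62 87 86
f 54 67 83
f 67 50 82
f 83 82 58
f 67 82 83
f 56 74 75
f 74 54 71
f 75 71 55
f 74 71 75
f 57 80 76
f 80 56 72
f 76 72 49
f 80 72 76
f 91 90 93
f 91 93 92
f 93 90 94
f 93 94 92
f 94 90 95
f 94 95 92
f 95 90 96
f 95 96 92
f 96 90 97
f 96 97 92
f 97 90 98
f 97 98 92
f 98 90 99
f 98 99 92
f 99 90 100
f 99 100 92
f 100 90 101
f 100 101 92
f 101 90 102
f 101 102 92
f 102 90 103
f 102 103 92
f 103 90 91
f 103 91 92
f 105 104 107
f 105 107 106
f 107 104 108
f 107 108 106
f 108 104 109
f 108 109 106
f 109 104 110
f 109 110 106
f 110 104 111
f 110 111 106
f 111 104 112
f 111 112 106
f 112 104 113
f 112 113 106
f 113 104 114
f 113 114 106
f 114 104 115
f 114 115 106
f 115 104 116
f 115 116 106
f 116 104 117
f 116 117 106
f 117 104 118
f 117 118 106
f 118 104 119
f 118 119 106
f 119 104 105
f 119 105 106



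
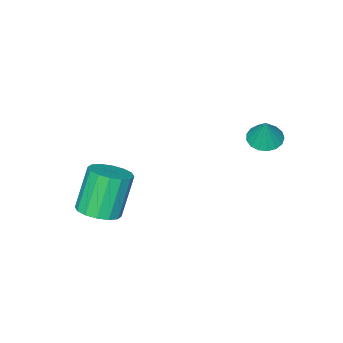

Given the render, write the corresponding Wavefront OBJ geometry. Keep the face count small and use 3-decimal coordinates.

v 1.762 -3.028 -2.021
v 2.412 -2.856 -1.712
v 1.748 -2.999 -0.231
v 1.098 -3.172 -0.539
v 2.233 -2.52 -1.76
v 1.568 -2.664 -0.279
v 1.928 -2.321 -1.878
v 1.263 -2.465 -0.397
v 1.578 -2.312 -2.034
v 0.913 -2.455 -0.553
v 1.278 -2.494 -2.187
v 0.613 -2.637 -0.705
v 1.107 -2.82 -2.295
v 0.442 -2.963 -0.813
v 1.112 -3.201 -2.329
v 0.448 -3.344 -0.848
v 1.292 -3.536 -2.281
v 0.627 -3.68 -0.8
v 1.597 -3.735 -2.163
v 0.932 -3.879 -0.682
v 1.947 -3.745 -2.007
v 1.282 -3.888 -0.526
v 2.247 -3.563 -1.855
v 1.582 -3.706 -0.373
v 2.418 -3.237 -1.747
v 1.753 -3.38 -0.265
v -2.16 0.237 1.355
v -1.599 0.192 1.214
v -1.9 0.503 2.305
v -1.661 0.456 1.157
v -1.837 0.671 1.145
v -2.087 0.786 1.182
v -2.353 0.775 1.258
v -2.576 0.641 1.356
v -2.703 0.415 1.454
v -2.706 0.148 1.529
v -2.584 -0.099 1.565
v -2.364 -0.269 1.552
v -2.098 -0.322 1.495
v -1.846 -0.248 1.405
v -1.666 -0.063 1.304
f 2 1 5
f 2 5 3
f 3 5 6
f 3 6 4
f 5 1 7
f 5 7 6
f 6 7 8
f 6 8 4
f 7 1 9
f 7 9 8
f 8 9 10
f 8 10 4
f 9 1 11
f 9 11 10
f 10 11 12
f 10 12 4
f 11 1 13
f 11 13 12
f 12 13 14
f 12 14 4
f 13 1 15
f 13 15 14
f 14 15 16
f 14 16 4
f 15 1 17
f 15 17 16
f 16 17 18
f 16 18 4
f 17 1 19
f 17 19 18
f 18 19 20
f 18 20 4
f 19 1 21
f 19 21 20
f 20 21 22
f 20 22 4
f 21 1 23
f 21 23 22
f 22 23 24
f 22 24 4
f 23 1 25
f 23 25 24
f 24 25 26
f 24 26 4
f 25 1 2
f 25 2 26
f 26 2 3
f 26 3 4
f 28 27 30
f 28 30 29
f 30 27 31
f 30 31 29
f 31 27 32
f 31 32 29
f 32 27 33
f 32 33 29
f 33 27 34
f 33 34 29
f 34 27 35
f 34 35 29
f 35 27 36
f 35 36 29
f 36 27 37
f 36 37 29
f 37 27 38
f 37 38 29
f 38 27 39
f 38 39 29
f 39 27 40
f 39 40 29
f 40 27 41
f 40 41 29
f 41 27 28
f 41 28 29



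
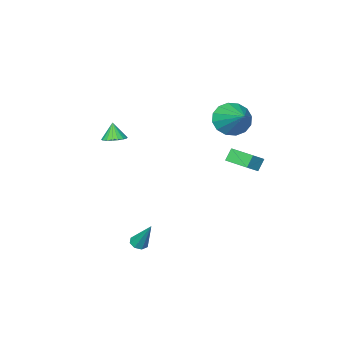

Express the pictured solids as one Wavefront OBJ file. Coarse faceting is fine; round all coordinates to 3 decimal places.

v -2.431 1.013 0.291
v -1.596 1.112 0.868
v -2.633 2.509 0.325
v -1.798 2.608 0.902
v -1.962 1.092 -0.402
v -1.127 1.191 0.175
v -2.164 2.588 -0.368
v -1.329 2.687 0.209
v 3.738 0.254 -4.633
v 4.233 0.122 -4.548
v 3.722 1.266 -2.967
v 4.199 0.46 -4.754
v 3.895 0.678 -4.89
v 3.498 0.648 -4.875
v 3.242 0.386 -4.718
v 3.276 0.048 -4.512
v 3.58 -0.17 -4.377
v 3.977 -0.14 -4.392
v 2.529 -3.446 1.046
v 3.212 -3.53 1.099
v 2.411 -3.754 2.074
v 3.172 -3.237 1.182
v 3.005 -2.985 1.238
v 2.744 -2.825 1.256
v 2.44 -2.788 1.233
v 2.154 -2.881 1.172
v 1.942 -3.086 1.086
v 1.846 -3.362 0.993
v 1.886 -3.655 0.909
v 2.053 -3.907 0.853
v 2.314 -4.067 0.835
v 2.618 -4.104 0.859
v 2.904 -4.011 0.919
v 3.116 -3.806 1.005
v -2.009 0.639 2.703
v -1.196 0.067 3.149
v -1.371 2.401 3.797
v -0.979 0.283 2.675
v -1.039 0.595 2.208
v -1.358 0.918 1.874
v -1.852 1.167 1.762
v -2.388 1.274 1.902
v -2.823 1.211 2.256
v -3.039 0.995 2.73
v -2.98 0.684 3.197
v -2.66 0.36 3.531
v -2.166 0.112 3.644
v -1.63 0.004 3.504
f 2 4 1
f 5 2 1
f 1 4 3
f 3 5 1
f 2 8 4
f 6 2 5
f 6 8 2
f 4 8 3
f 7 5 3
f 3 8 7
f 7 6 5
f 8 6 7
f 10 9 12
f 10 12 11
f 12 9 13
f 12 13 11
f 13 9 14
f 13 14 11
f 14 9 15
f 14 15 11
f 15 9 16
f 15 16 11
f 16 9 17
f 16 17 11
f 17 9 18
f 17 18 11
f 18 9 10
f 18 10 11
f 20 19 22
f 20 22 21
f 22 19 23
f 22 23 21
f 23 19 24
f 23 24 21
f 24 19 25
f 24 25 21
f 25 19 26
f 25 26 21
f 26 19 27
f 26 27 21
f 27 19 28
f 27 28 21
f 28 19 29
f 28 29 21
f 29 19 30
f 29 30 21
f 30 19 31
f 30 31 21
f 31 19 32
f 31 32 21
f 32 19 33
f 32 33 21
f 33 19 34
f 33 34 21
f 34 19 20
f 34 20 21
f 36 35 38
f 36 38 37
f 38 35 39
f 38 39 37
f 39 35 40
f 39 40 37
f 40 35 41
f 40 41 37
f 41 35 42
f 41 42 37
f 42 35 43
f 42 43 37
f 43 35 44
f 43 44 37
f 44 35 45
f 44 45 37
f 45 35 46
f 45 46 37
f 46 35 47
f 46 47 37
f 47 35 48
f 47 48 37
f 48 35 36
f 48 36 37



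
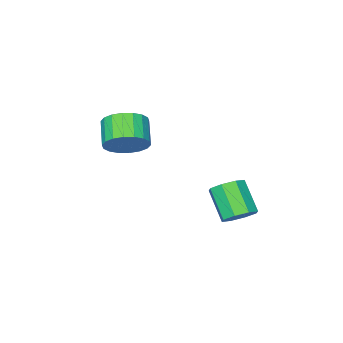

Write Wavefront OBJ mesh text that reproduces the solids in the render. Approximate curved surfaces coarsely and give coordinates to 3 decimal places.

v 4.048 -3.121 3.299
v 4.536 -2.72 4.15
v 3.841 -3.659 4.992
v 3.352 -4.059 4.141
v 4.146 -2.457 4.12
v 3.45 -3.396 4.962
v 3.736 -2.326 3.927
v 3.04 -3.265 4.769
v 3.387 -2.352 3.61
v 2.692 -3.291 4.452
v 3.17 -2.531 3.232
v 2.474 -3.469 4.073
v 3.126 -2.826 2.866
v 2.431 -3.765 3.708
v 3.265 -3.179 2.587
v 2.57 -4.118 3.428
v 3.559 -3.521 2.448
v 2.864 -4.46 3.29
v 3.95 -3.784 2.478
v 3.254 -4.723 3.32
v 4.36 -3.915 2.671
v 3.664 -4.854 3.513
v 4.708 -3.889 2.988
v 4.013 -4.828 3.83
v 4.926 -3.711 3.367
v 4.23 -4.649 4.208
v 4.969 -3.415 3.732
v 4.274 -4.354 4.574
v 4.83 -3.062 4.012
v 4.135 -4.001 4.853
v 1.856 1.746 0.174
v 2.408 1.222 -0.181
v 2.097 0.031 1.09
v 1.544 0.554 1.446
v 2.681 1.612 0.251
v 2.37 0.42 1.522
v 2.471 2.08 0.638
v 2.16 0.889 1.909
v 1.9 2.352 0.753
v 1.589 1.161 2.025
v 1.303 2.269 0.53
v 0.992 1.078 1.801
v 1.03 1.88 0.098
v 0.719 0.688 1.369
v 1.24 1.411 -0.289
v 0.929 0.22 0.982
v 1.811 1.139 -0.405
v 1.5 -0.052 0.867
f 2 1 5
f 2 5 3
f 3 5 6
f 3 6 4
f 5 1 7
f 5 7 6
f 6 7 8
f 6 8 4
f 7 1 9
f 7 9 8
f 8 9 10
f 8 10 4
f 9 1 11
f 9 11 10
f 10 11 12
f 10 12 4
f 11 1 13
f 11 13 12
f 12 13 14
f 12 14 4
f 13 1 15
f 13 15 14
f 14 15 16
f 14 16 4
f 15 1 17
f 15 17 16
f 16 17 18
f 16 18 4
f 17 1 19
f 17 19 18
f 18 19 20
f 18 20 4
f 19 1 21
f 19 21 20
f 20 21 22
f 20 22 4
f 21 1 23
f 21 23 22
f 22 23 24
f 22 24 4
f 23 1 25
f 23 25 24
f 24 25 26
f 24 26 4
f 25 1 27
f 25 27 26
f 26 27 28
f 26 28 4
f 27 1 29
f 27 29 28
f 28 29 30
f 28 30 4
f 29 1 2
f 29 2 30
f 30 2 3
f 30 3 4
f 32 31 35
f 32 35 33
f 33 35 36
f 33 36 34
f 35 31 37
f 35 37 36
f 36 37 38
f 36 38 34
f 37 31 39
f 37 39 38
f 38 39 40
f 38 40 34
f 39 31 41
f 39 41 40
f 40 41 42
f 40 42 34
f 41 31 43
f 41 43 42
f 42 43 44
f 42 44 34
f 43 31 45
f 43 45 44
f 44 45 46
f 44 46 34
f 45 31 47
f 45 47 46
f 46 47 48
f 46 48 34
f 47 31 32
f 47 32 48
f 48 32 33
f 48 33 34



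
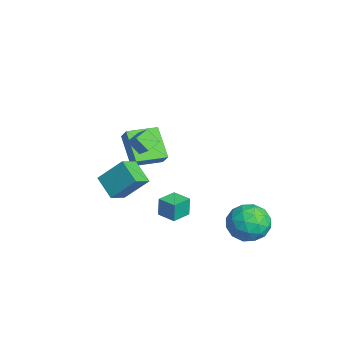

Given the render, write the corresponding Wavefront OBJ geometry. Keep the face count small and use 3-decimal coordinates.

v -1.14 0.289 -2.983
v -1.188 0.337 -1.835
v -0.243 0.927 -2.972
v -0.291 0.975 -1.824
v -0.469 -0.655 -2.916
v -0.517 -0.607 -1.768
v 0.428 -0.017 -2.905
v 0.38 0.031 -1.757
v 0.217 -3.886 0.765
v 0.62 -2.684 2.085
v -0.453 -3.075 0.231
v -0.051 -1.873 1.551
v 1.391 -3.427 -0.011
v 1.793 -2.225 1.309
v 0.72 -2.616 -0.545
v 1.123 -1.414 0.775
v 1.09 4.012 -1.763
v 1.953 4.698 -2.355
v 1.427 2.482 -3.045
v 2.29 3.168 -3.637
v 2.508 2.755 -2.476
v 2.299 3.701 -1.684
v 1.081 3.479 -3.716
v 0.872 4.425 -2.924
v 1.947 4.369 -3.562
v 2.829 3.921 -2.796
v 0.551 3.259 -2.604
v 1.433 2.811 -1.838
v 1.492 4.489 -1.947
v 1.888 2.691 -3.453
v 2.016 2.448 -2.771
v 2.523 2.851 -3.119
v 1.696 3.903 -1.552
v 2.203 4.307 -1.9
v 2.529 3.164 -1.971
v 1.177 2.873 -3.5
v 1.684 3.277 -3.848
v 0.857 4.329 -2.281
v 1.364 4.732 -2.629
v 0.851 4.016 -3.429
v 1.995 4.699 -3.004
v 2.194 3.8 -3.758
v 1.483 3.983 -3.804
v 1.36 4.539 -3.338
v 2.514 4.436 -2.554
v 2.712 3.537 -3.307
v 2.84 3.294 -2.625
v 2.718 3.85 -2.159
v 2.51 4.243 -3.263
v 0.668 3.643 -2.093
v 0.866 2.744 -2.846
v 0.662 3.33 -3.241
v 0.54 3.886 -2.775
v 1.186 3.38 -1.642
v 1.385 2.481 -2.396
v 2.02 2.641 -2.062
v 1.897 3.197 -1.596
v 0.87 2.937 -2.137
v -3.135 -1.552 -0.813
v -4.724 -1.775 0.558
v -3.48 0.211 -0.925
v -5.069 -0.012 0.445
v -2.531 -1.388 -0.085
v -4.12 -1.611 1.285
v -2.876 0.375 -0.198
v -4.465 0.152 1.173
v 0.841 -1.85 2.658
v 0.449 -2.397 3.398
v 0.258 -1.167 2.854
v -0.134 -1.713 3.594
v 1.434 -1.507 3.226
v 1.042 -2.053 3.966
v 0.851 -0.823 3.422
v 0.459 -1.37 4.162
f 2 4 1
f 5 2 1
f 1 4 3
f 3 5 1
f 2 8 4
f 6 2 5
f 6 8 2
f 4 8 3
f 7 5 3
f 3 8 7
f 7 6 5
f 8 6 7
f 10 12 9
f 13 10 9
f 9 12 11
f 11 13 9
f 10 16 12
f 14 10 13
f 14 16 10
f 12 16 11
f 15 13 11
f 11 16 15
f 15 14 13
f 16 14 15
f 17 54 33
f 54 28 57
f 33 57 22
f 54 57 33
f 17 33 29
f 33 22 34
f 29 34 18
f 33 34 29
f 17 29 38
f 29 18 39
f 38 39 24
f 29 39 38
f 17 38 50
f 38 24 53
f 50 53 27
f 38 53 50
f 17 50 54
f 50 27 58
f 54 58 28
f 50 58 54
f 18 34 45
f 34 22 48
f 45 48 26
f 34 48 45
f 22 57 35
f 57 28 56
f 35 56 21
f 57 56 35
f 28 58 55
f 58 27 51
f 55 51 19
f 58 51 55
f 27 53 52
f 53 24 40
f 52 40 23
f 53 40 52
f 24 39 44
f 39 18 41
f 44 41 25
f 39 41 44
f 20 46 32
f 46 26 47
f 32 47 21
f 46 47 32
f 20 32 30
f 32 21 31
f 30 31 19
f 32 31 30
f 20 30 37
f 30 19 36
f 37 36 23
f 30 36 37
f 20 37 42
f 37 23 43
f 42 43 25
f 37 43 42
f 20 42 46
f 42 25 49
f 46 49 26
f 42 49 46
f 21 47 35
f 47 26 48
f 35 48 22
f 47 48 35
f 19 31 55
f 31 21 56
f 55 56 28
f 31 56 55
f 23 36 52
f 36 19 51
f 52 51 27
f 36 51 52
f 25 43 44
f 43 23 40
f 44 40 24
f 43 40 44
f 26 49 45
f 49 25 41
f 45 41 18
f 49 41 45
f 60 62 59
f 63 60 59
f 59 62 61
f 61 63 59
f 60 66 62
f 64 60 63
f 64 66 60
f 62 66 61
f 65 63 61
f 61 66 65
f 65 64 63
f 66 64 65
f 68 70 67
f 71 68 67
f 67 70 69
f 69 71 67
f 68 74 70
f 72 68 71
f 72 74 68
f 70 74 69
f 73 71 69
f 69 74 73
f 73 72 71
f 74 72 73



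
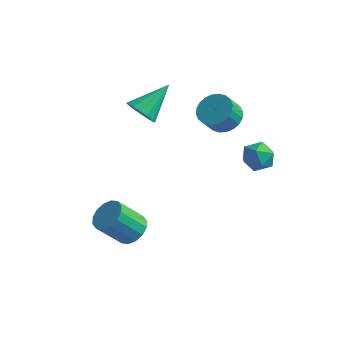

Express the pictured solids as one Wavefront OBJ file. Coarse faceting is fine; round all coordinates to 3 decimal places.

v -4.322 1.123 1.049
v -3.766 1.344 0.404
v -3.618 2.737 2.211
v -4.148 1.576 0.315
v -4.576 1.686 0.422
v -4.937 1.645 0.697
v -5.133 1.465 1.066
v -5.112 1.193 1.431
v -4.879 0.902 1.693
v -4.497 0.671 1.783
v -4.068 0.56 1.676
v -3.708 0.601 1.401
v -3.512 0.782 1.031
v -3.533 1.054 0.667
v 1.194 2.956 -0.466
v 1.958 2.535 -0.741
v 0.462 2.385 -1.619
v 1.226 1.964 -1.894
v 0.805 1.692 -1.129
v 1.257 2.045 -0.417
v 1.163 2.875 -1.943
v 1.615 3.228 -1.231
v 1.939 2.485 -1.655
v 1.717 1.754 -1.151
v 0.703 3.166 -1.209
v 0.481 2.435 -0.705
v -2.701 -2.98 -3.838
v -1.958 -2.991 -3.349
v -2.875 -3.751 -1.973
v -3.619 -3.74 -2.462
v -2.156 -2.585 -3.256
v -3.073 -3.345 -1.88
v -2.499 -2.285 -3.32
v -3.416 -3.045 -1.944
v -2.897 -2.171 -3.522
v -3.814 -2.931 -2.146
v -3.243 -2.274 -3.809
v -4.16 -3.034 -2.433
v -3.443 -2.566 -4.104
v -4.36 -3.326 -2.728
v -3.445 -2.969 -4.327
v -4.362 -3.729 -2.951
v -3.247 -3.375 -4.42
v -4.164 -4.135 -3.044
v -2.904 -3.675 -4.356
v -3.821 -4.435 -2.98
v -2.506 -3.789 -4.154
v -3.423 -4.549 -2.778
v -2.16 -3.686 -3.867
v -3.077 -4.446 -2.491
v -1.96 -3.394 -3.572
v -2.877 -4.154 -2.196
v -0.225 1.725 1.754
v 0.681 1.699 2.005
v 0.41 1.089 2.917
v -0.495 1.115 2.666
v 0.568 2.003 2.175
v 0.298 1.394 3.087
v 0.335 2.266 2.281
v 0.065 1.656 3.193
v 0.016 2.446 2.307
v -0.254 1.836 3.219
v -0.339 2.516 2.249
v -0.609 1.906 3.161
v -0.677 2.466 2.115
v -0.947 1.856 3.027
v -0.946 2.303 1.927
v -1.216 1.693 2.839
v -1.105 2.052 1.712
v -1.375 1.442 2.624
v -1.13 1.751 1.503
v -1.401 1.141 2.415
v -1.018 1.446 1.333
v -1.288 0.837 2.245
v -0.785 1.184 1.227
v -1.055 0.574 2.139
v -0.466 1.004 1.201
v -0.736 0.394 2.113
v -0.111 0.934 1.259
v -0.381 0.324 2.171
v 0.227 0.984 1.393
v -0.043 0.374 2.305
v 0.496 1.147 1.581
v 0.226 0.537 2.493
v 0.655 1.398 1.796
v 0.385 0.788 2.708
f 2 1 4
f 2 4 3
f 4 1 5
f 4 5 3
f 5 1 6
f 5 6 3
f 6 1 7
f 6 7 3
f 7 1 8
f 7 8 3
f 8 1 9
f 8 9 3
f 9 1 10
f 9 10 3
f 10 1 11
f 10 11 3
f 11 1 12
f 11 12 3
f 12 1 13
f 12 13 3
f 13 1 14
f 13 14 3
f 14 1 2
f 14 2 3
f 15 26 20
f 15 20 16
f 15 16 22
f 15 22 25
f 15 25 26
f 16 20 24
f 20 26 19
f 26 25 17
f 25 22 21
f 22 16 23
f 18 24 19
f 18 19 17
f 18 17 21
f 18 21 23
f 18 23 24
f 19 24 20
f 17 19 26
f 21 17 25
f 23 21 22
f 24 23 16
f 28 27 31
f 28 31 29
f 29 31 32
f 29 32 30
f 31 27 33
f 31 33 32
f 32 33 34
f 32 34 30
f 33 27 35
f 33 35 34
f 34 35 36
f 34 36 30
f 35 27 37
f 35 37 36
f 36 37 38
f 36 38 30
f 37 27 39
f 37 39 38
f 38 39 40
f 38 40 30
f 39 27 41
f 39 41 40
f 40 41 42
f 40 42 30
f 41 27 43
f 41 43 42
f 42 43 44
f 42 44 30
f 43 27 45
f 43 45 44
f 44 45 46
f 44 46 30
f 45 27 47
f 45 47 46
f 46 47 48
f 46 48 30
f 47 27 49
f 47 49 48
f 48 49 50
f 48 50 30
f 49 27 51
f 49 51 50
f 50 51 52
f 50 52 30
f 51 27 28
f 51 28 52
f 52 28 29
f 52 29 30
f 54 53 57
f 54 57 55
f 55 57 58
f 55 58 56
f 57 53 59
f 57 59 58
f 58 59 60
f 58 60 56
f 59 53 61
f 59 61 60
f 60 61 62
f 60 62 56
f 61 53 63
f 61 63 62
f 62 63 64
f 62 64 56
f 63 53 65
f 63 65 64
f 64 65 66
f 64 66 56
f 65 53 67
f 65 67 66
f 66 67 68
f 66 68 56
f 67 53 69
f 67 69 68
f 68 69 70
f 68 70 56
f 69 53 71
f 69 71 70
f 70 71 72
f 70 72 56
f 71 53 73
f 71 73 72
f 72 73 74
f 72 74 56
f 73 53 75
f 73 75 74
f 74 75 76
f 74 76 56
f 75 53 77
f 75 77 76
f 76 77 78
f 76 78 56
f 77 53 79
f 77 79 78
f 78 79 80
f 78 80 56
f 79 53 81
f 79 81 80
f 80 81 82
f 80 82 56
f 81 53 83
f 81 83 82
f 82 83 84
f 82 84 56
f 83 53 85
f 83 85 84
f 84 85 86
f 84 86 56
f 85 53 54
f 85 54 86
f 86 54 55
f 86 55 56



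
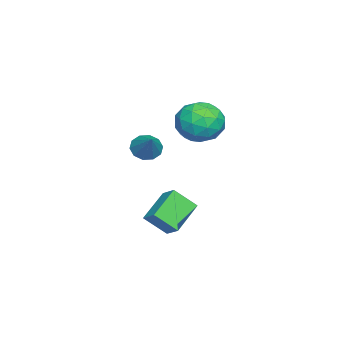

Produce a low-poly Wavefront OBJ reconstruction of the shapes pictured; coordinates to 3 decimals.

v -1.564 -0.623 0.679
v -0.48 -0.699 1.01
v -2.04 -1.861 1.95
v -0.956 -1.937 2.281
v -1.545 -0.986 2.48
v -1.251 -0.221 1.694
v -1.269 -2.339 1.266
v -0.975 -1.574 0.48
v -0.298 -1.759 1.373
v -0.469 -0.924 2.123
v -2.051 -1.636 0.837
v -2.222 -0.801 1.587
v -0.98 -0.552 0.733
v -1.54 -2.008 2.227
v -1.886 -1.449 2.344
v -1.249 -1.494 2.539
v -1.433 -0.272 1.134
v -0.797 -0.316 1.329
v -1.422 -0.485 2.193
v -1.723 -2.244 1.631
v -1.087 -2.288 1.826
v -1.271 -1.066 0.421
v -0.634 -1.111 0.616
v -1.098 -2.075 0.767
v -0.236 -1.22 1.141
v -0.516 -1.948 1.888
v -0.7 -2.184 1.292
v -0.527 -1.734 0.83
v -0.337 -0.729 1.581
v -0.616 -1.457 2.329
v -0.962 -0.898 2.445
v -0.79 -0.448 1.983
v -0.229 -1.352 1.795
v -1.904 -1.103 0.631
v -2.183 -1.831 1.379
v -1.73 -2.112 0.977
v -1.558 -1.662 0.515
v -2.004 -0.612 1.072
v -2.284 -1.34 1.819
v -1.993 -0.826 2.13
v -1.82 -0.376 1.668
v -2.291 -1.208 1.165
v 0.637 -3.185 -3.464
v -0.762 -2.725 -2.614
v 0.4 -2.237 -4.366
v -0.999 -1.777 -3.517
v 1.139 -2.583 -2.963
v -0.26 -2.123 -2.114
v 0.902 -1.635 -3.866
v -0.497 -1.175 -3.016
v -0.556 -3.373 0.076
v -0.265 -2.998 -0.439
v 0.436 -2.867 1.004
v -0.568 -2.754 -0.25
v -0.866 -2.746 0.064
v -1.045 -2.978 0.382
v -1.038 -3.361 0.583
v -0.846 -3.748 0.59
v -0.544 -3.993 0.401
v -0.246 -4.001 0.087
v -0.066 -3.769 -0.231
v -0.074 -3.386 -0.432
f 1 38 17
f 38 12 41
f 17 41 6
f 38 41 17
f 1 17 13
f 17 6 18
f 13 18 2
f 17 18 13
f 1 13 22
f 13 2 23
f 22 23 8
f 13 23 22
f 1 22 34
f 22 8 37
f 34 37 11
f 22 37 34
f 1 34 38
f 34 11 42
f 38 42 12
f 34 42 38
f 2 18 29
f 18 6 32
f 29 32 10
f 18 32 29
f 6 41 19
f 41 12 40
f 19 40 5
f 41 40 19
f 12 42 39
f 42 11 35
f 39 35 3
f 42 35 39
f 11 37 36
f 37 8 24
f 36 24 7
f 37 24 36
f 8 23 28
f 23 2 25
f 28 25 9
f 23 25 28
f 4 30 16
f 30 10 31
f 16 31 5
f 30 31 16
f 4 16 14
f 16 5 15
f 14 15 3
f 16 15 14
f 4 14 21
f 14 3 20
f 21 20 7
f 14 20 21
f 4 21 26
f 21 7 27
f 26 27 9
f 21 27 26
f 4 26 30
f 26 9 33
f 30 33 10
f 26 33 30
f 5 31 19
f 31 10 32
f 19 32 6
f 31 32 19
f 3 15 39
f 15 5 40
f 39 40 12
f 15 40 39
f 7 20 36
f 20 3 35
f 36 35 11
f 20 35 36
f 9 27 28
f 27 7 24
f 28 24 8
f 27 24 28
f 10 33 29
f 33 9 25
f 29 25 2
f 33 25 29
f 44 46 43
f 47 44 43
f 43 46 45
f 45 47 43
f 44 50 46
f 48 44 47
f 48 50 44
f 46 50 45
f 49 47 45
f 45 50 49
f 49 48 47
f 50 48 49
f 52 51 54
f 52 54 53
f 54 51 55
f 54 55 53
f 55 51 56
f 55 56 53
f 56 51 57
f 56 57 53
f 57 51 58
f 57 58 53
f 58 51 59
f 58 59 53
f 59 51 60
f 59 60 53
f 60 51 61
f 60 61 53
f 61 51 62
f 61 62 53
f 62 51 52
f 62 52 53



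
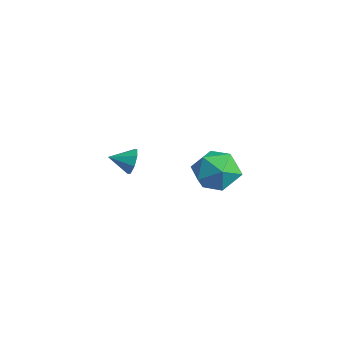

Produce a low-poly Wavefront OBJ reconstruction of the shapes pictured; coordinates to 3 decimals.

v -0.683 -3.051 0.119
v -0.263 -3.035 0.678
v -1.077 -3.969 0.441
v -0.735 -2.8 0.77
v -1.177 -2.712 0.481
v -1.33 -2.822 -0.021
v -1.104 -3.067 -0.441
v -0.631 -3.302 -0.532
v -0.189 -3.39 -0.243
v -0.036 -3.279 0.259
v -3.662 2.32 -2.514
v -3.066 3.224 -3.14
v -2.354 0.956 -3.24
v -1.758 1.86 -3.866
v -1.702 1.823 -2.617
v -2.51 2.666 -2.168
v -2.91 1.514 -4.212
v -3.718 2.357 -3.763
v -2.601 2.726 -4.19
v -1.854 2.917 -3.203
v -3.566 1.263 -3.177
v -2.819 1.454 -2.19
f 2 1 4
f 2 4 3
f 4 1 5
f 4 5 3
f 5 1 6
f 5 6 3
f 6 1 7
f 6 7 3
f 7 1 8
f 7 8 3
f 8 1 9
f 8 9 3
f 9 1 10
f 9 10 3
f 10 1 2
f 10 2 3
f 11 22 16
f 11 16 12
f 11 12 18
f 11 18 21
f 11 21 22
f 12 16 20
f 16 22 15
f 22 21 13
f 21 18 17
f 18 12 19
f 14 20 15
f 14 15 13
f 14 13 17
f 14 17 19
f 14 19 20
f 15 20 16
f 13 15 22
f 17 13 21
f 19 17 18
f 20 19 12



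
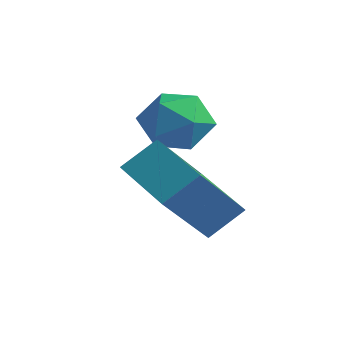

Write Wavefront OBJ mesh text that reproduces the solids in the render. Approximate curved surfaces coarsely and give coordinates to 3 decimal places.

v -3.913 3.158 3.522
v -3.441 2.715 4.026
v -3.999 2.125 2.694
v -3.527 1.682 3.198
v -4.288 1.889 3.425
v -4.235 2.528 3.936
v -3.205 2.312 2.784
v -3.152 2.951 3.295
v -3.004 2.192 3.57
v -3.673 1.931 3.966
v -3.767 2.909 2.754
v -4.436 2.648 3.15
v -3.764 0.995 2.518
v -3.448 1.66 3.149
v -3.804 2.231 1.237
v -3.489 2.896 1.869
v -2.251 0.644 2.131
v -1.936 1.309 2.763
v -2.292 1.88 0.851
v -1.976 2.545 1.482
f 1 12 6
f 1 6 2
f 1 2 8
f 1 8 11
f 1 11 12
f 2 6 10
f 6 12 5
f 12 11 3
f 11 8 7
f 8 2 9
f 4 10 5
f 4 5 3
f 4 3 7
f 4 7 9
f 4 9 10
f 5 10 6
f 3 5 12
f 7 3 11
f 9 7 8
f 10 9 2
f 14 16 13
f 17 14 13
f 13 16 15
f 15 17 13
f 14 20 16
f 18 14 17
f 18 20 14
f 16 20 15
f 19 17 15
f 15 20 19
f 19 18 17
f 20 18 19



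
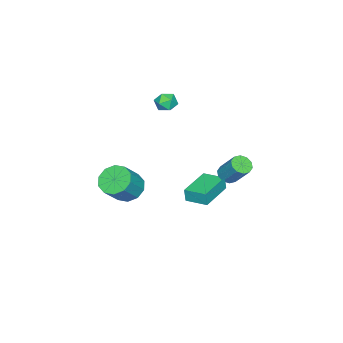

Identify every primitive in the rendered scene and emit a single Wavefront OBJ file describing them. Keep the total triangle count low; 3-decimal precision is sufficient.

v -3.009 -2.324 3.701
v -2.325 -2.508 3.543
v -3.235 -3.432 4.017
v -2.551 -3.616 3.859
v -2.689 -3.188 4.428
v -2.55 -2.503 4.233
v -3.01 -3.437 3.327
v -2.871 -2.752 3.132
v -2.326 -3.196 3.312
v -2.128 -3.042 3.993
v -3.432 -2.898 3.567
v -3.234 -2.744 4.248
v 2.536 -2.306 0.363
v 3.248 -2.526 -0.288
v 4.336 -2.714 0.965
v 3.624 -2.494 1.617
v 3.253 -1.921 -0.201
v 4.34 -2.109 1.052
v 2.983 -1.462 0.102
v 4.071 -1.65 1.355
v 2.543 -1.326 0.504
v 3.631 -1.514 1.758
v 2.1 -1.564 0.853
v 3.188 -1.752 2.106
v 1.824 -2.086 1.015
v 2.912 -2.274 2.268
v 1.82 -2.691 0.928
v 2.907 -2.879 2.181
v 2.089 -3.15 0.625
v 3.177 -3.338 1.878
v 2.529 -3.286 0.222
v 3.617 -3.474 1.476
v 2.972 -3.048 -0.126
v 4.06 -3.236 1.127
v -4.085 0.257 -1.978
v -3.629 0.599 -2.33
v -3.319 1.625 -0.934
v -3.775 1.283 -0.582
v -3.996 0.783 -2.384
v -3.686 1.808 -0.988
v -4.397 0.766 -2.282
v -4.087 1.792 -0.886
v -4.679 0.555 -2.065
v -4.369 1.58 -0.669
v -4.734 0.23 -1.814
v -4.424 1.256 -0.418
v -4.541 -0.085 -1.626
v -4.231 0.941 -0.23
v -4.174 -0.268 -1.572
v -3.864 0.757 -0.176
v -3.773 -0.252 -1.674
v -3.463 0.774 -0.278
v -3.491 -0.04 -1.891
v -3.181 0.985 -0.495
v -3.436 0.284 -2.142
v -3.126 1.31 -0.746
v -3.631 -0.952 -2.935
v -3.628 -1.044 -2.08
v -3.602 0.41 -2.787
v -3.598 0.317 -1.932
v -1.462 -0.997 -2.948
v -1.458 -1.09 -2.093
v -1.432 0.364 -2.8
v -1.429 0.272 -1.945
f 1 12 6
f 1 6 2
f 1 2 8
f 1 8 11
f 1 11 12
f 2 6 10
f 6 12 5
f 12 11 3
f 11 8 7
f 8 2 9
f 4 10 5
f 4 5 3
f 4 3 7
f 4 7 9
f 4 9 10
f 5 10 6
f 3 5 12
f 7 3 11
f 9 7 8
f 10 9 2
f 14 13 17
f 14 17 15
f 15 17 18
f 15 18 16
f 17 13 19
f 17 19 18
f 18 19 20
f 18 20 16
f 19 13 21
f 19 21 20
f 20 21 22
f 20 22 16
f 21 13 23
f 21 23 22
f 22 23 24
f 22 24 16
f 23 13 25
f 23 25 24
f 24 25 26
f 24 26 16
f 25 13 27
f 25 27 26
f 26 27 28
f 26 28 16
f 27 13 29
f 27 29 28
f 28 29 30
f 28 30 16
f 29 13 31
f 29 31 30
f 30 31 32
f 30 32 16
f 31 13 33
f 31 33 32
f 32 33 34
f 32 34 16
f 33 13 14
f 33 14 34
f 34 14 15
f 34 15 16
f 36 35 39
f 36 39 37
f 37 39 40
f 37 40 38
f 39 35 41
f 39 41 40
f 40 41 42
f 40 42 38
f 41 35 43
f 41 43 42
f 42 43 44
f 42 44 38
f 43 35 45
f 43 45 44
f 44 45 46
f 44 46 38
f 45 35 47
f 45 47 46
f 46 47 48
f 46 48 38
f 47 35 49
f 47 49 48
f 48 49 50
f 48 50 38
f 49 35 51
f 49 51 50
f 50 51 52
f 50 52 38
f 51 35 53
f 51 53 52
f 52 53 54
f 52 54 38
f 53 35 55
f 53 55 54
f 54 55 56
f 54 56 38
f 55 35 36
f 55 36 56
f 56 36 37
f 56 37 38
f 58 60 57
f 61 58 57
f 57 60 59
f 59 61 57
f 58 64 60
f 62 58 61
f 62 64 58
f 60 64 59
f 63 61 59
f 59 64 63
f 63 62 61
f 64 62 63



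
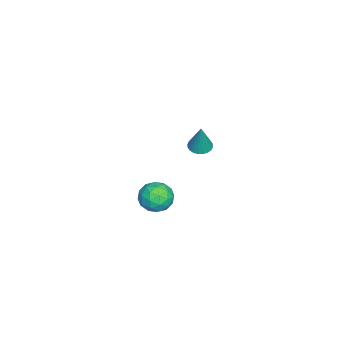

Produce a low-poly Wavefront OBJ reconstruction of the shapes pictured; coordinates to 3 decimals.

v -4.14 1.562 2.426
v -3.501 1.611 2.231
v -3.62 1.718 4.174
v -3.574 1.862 2.231
v -3.733 2.068 2.26
v -3.955 2.196 2.314
v -4.204 2.228 2.386
v -4.444 2.158 2.464
v -4.637 1.998 2.535
v -4.755 1.771 2.591
v -4.779 1.513 2.621
v -4.706 1.262 2.622
v -4.547 1.057 2.593
v -4.326 0.928 2.538
v -4.077 0.896 2.467
v -3.837 0.966 2.389
v -3.643 1.126 2.317
v -3.525 1.353 2.262
v 1.912 0.878 3.673
v 2.531 1.204 4.325
v 3.089 0.516 2.735
v 3.708 0.842 3.387
v 3.211 0.043 3.558
v 2.483 0.267 4.138
v 3.137 1.453 2.922
v 2.409 1.677 3.502
v 3.289 1.56 3.86
v 3.334 0.689 4.254
v 2.286 1.031 2.806
v 2.331 0.16 3.2
v 2.118 1.073 4.082
v 3.502 0.647 2.978
v 3.209 0.178 3.079
v 3.574 0.37 3.462
v 2.09 0.522 3.972
v 2.454 0.714 4.355
v 2.854 0.032 3.904
v 3.166 1.006 2.705
v 3.53 1.198 3.088
v 2.046 1.35 3.598
v 2.411 1.542 3.981
v 2.766 1.688 3.156
v 2.928 1.474 4.192
v 3.619 1.261 3.64
v 3.283 1.62 3.367
v 2.856 1.751 3.708
v 2.955 0.962 4.423
v 3.646 0.749 3.871
v 3.354 0.279 3.972
v 2.926 0.411 4.313
v 3.4 1.171 4.15
v 1.974 0.971 3.189
v 2.665 0.758 2.637
v 2.694 1.309 2.747
v 2.266 1.441 3.088
v 2.001 0.459 3.42
v 2.692 0.246 2.868
v 2.764 -0.031 3.352
v 2.337 0.1 3.693
v 2.22 0.549 2.91
f 2 1 4
f 2 4 3
f 4 1 5
f 4 5 3
f 5 1 6
f 5 6 3
f 6 1 7
f 6 7 3
f 7 1 8
f 7 8 3
f 8 1 9
f 8 9 3
f 9 1 10
f 9 10 3
f 10 1 11
f 10 11 3
f 11 1 12
f 11 12 3
f 12 1 13
f 12 13 3
f 13 1 14
f 13 14 3
f 14 1 15
f 14 15 3
f 15 1 16
f 15 16 3
f 16 1 17
f 16 17 3
f 17 1 18
f 17 18 3
f 18 1 2
f 18 2 3
f 19 56 35
f 56 30 59
f 35 59 24
f 56 59 35
f 19 35 31
f 35 24 36
f 31 36 20
f 35 36 31
f 19 31 40
f 31 20 41
f 40 41 26
f 31 41 40
f 19 40 52
f 40 26 55
f 52 55 29
f 40 55 52
f 19 52 56
f 52 29 60
f 56 60 30
f 52 60 56
f 20 36 47
f 36 24 50
f 47 50 28
f 36 50 47
f 24 59 37
f 59 30 58
f 37 58 23
f 59 58 37
f 30 60 57
f 60 29 53
f 57 53 21
f 60 53 57
f 29 55 54
f 55 26 42
f 54 42 25
f 55 42 54
f 26 41 46
f 41 20 43
f 46 43 27
f 41 43 46
f 22 48 34
f 48 28 49
f 34 49 23
f 48 49 34
f 22 34 32
f 34 23 33
f 32 33 21
f 34 33 32
f 22 32 39
f 32 21 38
f 39 38 25
f 32 38 39
f 22 39 44
f 39 25 45
f 44 45 27
f 39 45 44
f 22 44 48
f 44 27 51
f 48 51 28
f 44 51 48
f 23 49 37
f 49 28 50
f 37 50 24
f 49 50 37
f 21 33 57
f 33 23 58
f 57 58 30
f 33 58 57
f 25 38 54
f 38 21 53
f 54 53 29
f 38 53 54
f 27 45 46
f 45 25 42
f 46 42 26
f 45 42 46
f 28 51 47
f 51 27 43
f 47 43 20
f 51 43 47

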